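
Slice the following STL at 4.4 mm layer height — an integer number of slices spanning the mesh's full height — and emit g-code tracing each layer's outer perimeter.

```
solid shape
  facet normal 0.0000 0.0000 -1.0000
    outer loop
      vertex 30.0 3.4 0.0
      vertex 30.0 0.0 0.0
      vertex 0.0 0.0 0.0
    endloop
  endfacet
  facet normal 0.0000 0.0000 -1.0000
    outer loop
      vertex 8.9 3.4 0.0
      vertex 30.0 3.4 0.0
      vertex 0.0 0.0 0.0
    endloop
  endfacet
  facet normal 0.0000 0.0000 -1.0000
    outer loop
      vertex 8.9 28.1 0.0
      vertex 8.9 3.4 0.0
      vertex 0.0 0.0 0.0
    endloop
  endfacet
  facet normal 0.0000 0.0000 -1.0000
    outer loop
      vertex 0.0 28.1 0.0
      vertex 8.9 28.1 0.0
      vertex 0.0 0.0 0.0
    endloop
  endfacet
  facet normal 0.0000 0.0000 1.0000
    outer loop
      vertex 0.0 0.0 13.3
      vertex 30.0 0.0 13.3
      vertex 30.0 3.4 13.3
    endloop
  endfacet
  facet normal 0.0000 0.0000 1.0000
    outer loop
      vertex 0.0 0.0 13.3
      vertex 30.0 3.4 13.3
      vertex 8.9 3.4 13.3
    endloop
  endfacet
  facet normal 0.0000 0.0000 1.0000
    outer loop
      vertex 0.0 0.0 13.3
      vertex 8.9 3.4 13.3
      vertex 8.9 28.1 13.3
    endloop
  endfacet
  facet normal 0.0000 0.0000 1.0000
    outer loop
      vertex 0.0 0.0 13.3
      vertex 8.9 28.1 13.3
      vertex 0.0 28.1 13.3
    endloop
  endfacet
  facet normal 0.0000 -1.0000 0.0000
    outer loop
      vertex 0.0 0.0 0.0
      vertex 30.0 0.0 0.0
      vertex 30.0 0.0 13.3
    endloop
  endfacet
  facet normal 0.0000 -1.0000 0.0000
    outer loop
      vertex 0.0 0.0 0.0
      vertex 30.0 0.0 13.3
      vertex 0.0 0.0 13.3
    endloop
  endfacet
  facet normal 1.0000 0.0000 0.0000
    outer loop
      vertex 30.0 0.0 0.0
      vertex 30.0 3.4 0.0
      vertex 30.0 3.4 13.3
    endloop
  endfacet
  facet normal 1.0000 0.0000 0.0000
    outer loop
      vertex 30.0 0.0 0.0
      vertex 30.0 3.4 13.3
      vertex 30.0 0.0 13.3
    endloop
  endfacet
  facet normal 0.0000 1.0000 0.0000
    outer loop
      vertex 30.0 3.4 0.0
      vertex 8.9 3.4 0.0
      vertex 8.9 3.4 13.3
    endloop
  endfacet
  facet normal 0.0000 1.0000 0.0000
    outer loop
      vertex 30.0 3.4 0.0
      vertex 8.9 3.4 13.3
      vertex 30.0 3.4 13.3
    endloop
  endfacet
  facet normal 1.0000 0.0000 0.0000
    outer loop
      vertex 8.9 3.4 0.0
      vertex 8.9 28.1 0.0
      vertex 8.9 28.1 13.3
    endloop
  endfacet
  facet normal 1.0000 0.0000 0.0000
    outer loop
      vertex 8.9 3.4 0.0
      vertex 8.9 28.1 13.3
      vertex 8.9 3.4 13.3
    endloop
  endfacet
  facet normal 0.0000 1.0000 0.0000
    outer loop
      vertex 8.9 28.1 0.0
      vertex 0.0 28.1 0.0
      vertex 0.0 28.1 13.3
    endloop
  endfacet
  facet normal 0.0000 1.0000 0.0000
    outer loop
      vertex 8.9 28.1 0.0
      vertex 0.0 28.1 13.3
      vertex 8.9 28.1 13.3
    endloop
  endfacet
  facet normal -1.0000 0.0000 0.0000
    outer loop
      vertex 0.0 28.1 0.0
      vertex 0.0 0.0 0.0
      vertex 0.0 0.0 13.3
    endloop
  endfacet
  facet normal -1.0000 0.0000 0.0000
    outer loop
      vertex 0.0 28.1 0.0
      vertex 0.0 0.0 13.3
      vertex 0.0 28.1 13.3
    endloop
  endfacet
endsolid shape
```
; perimeter-only toolpath
G21 ; units = mm
G90 ; absolute positioning
G28 ; home
; layer 1
G0 Z4.4
G0 X0.0 Y0.0
G1 X30.0 Y0.0
G1 X30.0 Y3.4
G1 X8.9 Y3.4
G1 X8.9 Y28.1
G1 X0.0 Y28.1
G1 X0.0 Y0.0
; layer 2
G0 Z8.9
G0 X0.0 Y0.0
G1 X30.0 Y0.0
G1 X30.0 Y3.4
G1 X8.9 Y3.4
G1 X8.9 Y28.1
G1 X0.0 Y28.1
G1 X0.0 Y0.0
; layer 3
G0 Z13.3
G0 X0.0 Y0.0
G1 X30.0 Y0.0
G1 X30.0 Y3.4
G1 X8.9 Y3.4
G1 X8.9 Y28.1
G1 X0.0 Y28.1
G1 X0.0 Y0.0
M2 ; end

The solid is an L-shaped prism: outer 30 × 28.1 mm, arm thicknesses ≈ 3.4 mm (horizontal) and 8.9 mm (vertical), extruded 13.3 mm in z. Slicing at Δz = 4.4 mm — 3 equal slices spanning the solid's height, so layer i sits at z = i·h/3 — gives 3 non-empty perimeters. Each is a 6-segment closed polygon; G0 lifts to the layer z and rapids to the start vertex, then G1 traces the edges.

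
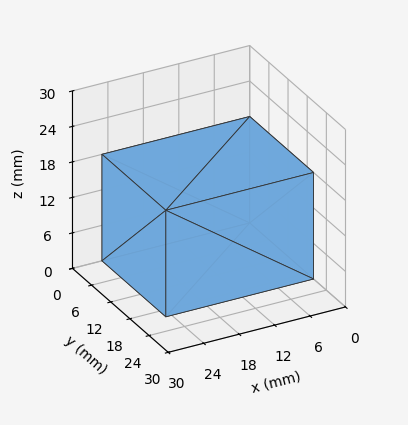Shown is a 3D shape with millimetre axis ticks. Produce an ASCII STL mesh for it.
Reading the render: the shape is a rectangular box, roughly 25 × 20 mm footprint and 18 mm tall (dimensions read to the nearest mm from the axis ticks). For the STL, each face is triangulated and given an outward normal.

solid part
  facet normal 0.0000 0.0000 -1.0000
    outer loop
      vertex 25.00 20.00 0.00
      vertex 25.00 0.00 0.00
      vertex 0.00 0.00 0.00
    endloop
  endfacet
  facet normal 0.0000 0.0000 -1.0000
    outer loop
      vertex 0.00 20.00 0.00
      vertex 25.00 20.00 0.00
      vertex 0.00 0.00 0.00
    endloop
  endfacet
  facet normal 0.0000 0.0000 1.0000
    outer loop
      vertex 0.00 0.00 18.00
      vertex 25.00 0.00 18.00
      vertex 25.00 20.00 18.00
    endloop
  endfacet
  facet normal 0.0000 0.0000 1.0000
    outer loop
      vertex 0.00 0.00 18.00
      vertex 25.00 20.00 18.00
      vertex 0.00 20.00 18.00
    endloop
  endfacet
  facet normal 0.0000 -1.0000 0.0000
    outer loop
      vertex 0.00 0.00 0.00
      vertex 25.00 0.00 0.00
      vertex 25.00 0.00 18.00
    endloop
  endfacet
  facet normal 0.0000 -1.0000 0.0000
    outer loop
      vertex 0.00 0.00 0.00
      vertex 25.00 0.00 18.00
      vertex 0.00 0.00 18.00
    endloop
  endfacet
  facet normal 0.0000 1.0000 0.0000
    outer loop
      vertex 25.00 20.00 18.00
      vertex 25.00 20.00 0.00
      vertex 0.00 20.00 0.00
    endloop
  endfacet
  facet normal 0.0000 1.0000 0.0000
    outer loop
      vertex 0.00 20.00 18.00
      vertex 25.00 20.00 18.00
      vertex 0.00 20.00 0.00
    endloop
  endfacet
  facet normal -1.0000 0.0000 0.0000
    outer loop
      vertex 0.00 20.00 18.00
      vertex 0.00 20.00 0.00
      vertex 0.00 0.00 0.00
    endloop
  endfacet
  facet normal -1.0000 0.0000 0.0000
    outer loop
      vertex 0.00 0.00 18.00
      vertex 0.00 20.00 18.00
      vertex 0.00 0.00 0.00
    endloop
  endfacet
  facet normal 1.0000 0.0000 0.0000
    outer loop
      vertex 25.00 0.00 0.00
      vertex 25.00 20.00 0.00
      vertex 25.00 20.00 18.00
    endloop
  endfacet
  facet normal 1.0000 0.0000 0.0000
    outer loop
      vertex 25.00 0.00 0.00
      vertex 25.00 20.00 18.00
      vertex 25.00 0.00 18.00
    endloop
  endfacet
endsolid part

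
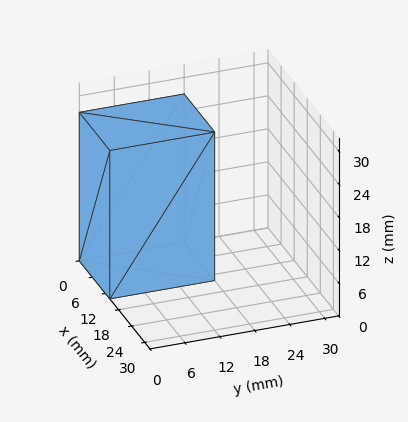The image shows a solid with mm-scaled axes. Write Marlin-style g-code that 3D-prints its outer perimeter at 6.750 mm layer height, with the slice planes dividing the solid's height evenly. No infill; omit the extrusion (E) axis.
Reading the render: the shape is a rectangular box, roughly 14 × 18 mm footprint and 27 mm tall (dimensions read to the nearest mm from the axis ticks). For the g-code, the solid's height is divided into equal slices at the stated Δz and each level perimeter traced with G1 moves after a G0 lift.

; perimeter-only toolpath
G21 ; units = mm
G90 ; absolute positioning
G28 ; home
; layer 1
G0 Z6.750
G0 X0.000 Y0.000
G1 X14.000 Y0.000
G1 X14.000 Y18.000
G1 X0.000 Y18.000
G1 X0.000 Y0.000
; layer 2
G0 Z13.500
G0 X0.000 Y0.000
G1 X14.000 Y0.000
G1 X14.000 Y18.000
G1 X0.000 Y18.000
G1 X0.000 Y0.000
; layer 3
G0 Z20.250
G0 X0.000 Y0.000
G1 X14.000 Y0.000
G1 X14.000 Y18.000
G1 X0.000 Y18.000
G1 X0.000 Y0.000
; layer 4
G0 Z27.000
G0 X0.000 Y0.000
G1 X14.000 Y0.000
G1 X14.000 Y18.000
G1 X0.000 Y18.000
G1 X0.000 Y0.000
M2 ; end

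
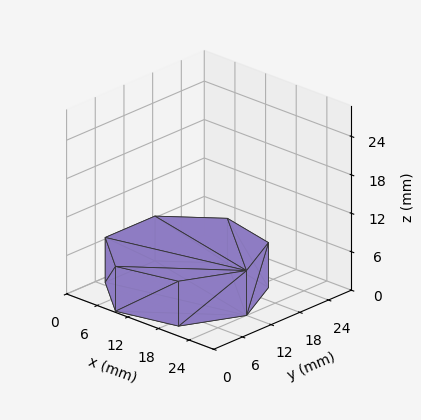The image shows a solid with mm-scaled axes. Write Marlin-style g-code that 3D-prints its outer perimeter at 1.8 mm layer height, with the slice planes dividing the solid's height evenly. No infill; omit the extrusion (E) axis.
Reading the render: the shape is a regular 7-sided prism (a cylinder approximated with 7 flat sides), circumscribed radius ≈ 12 mm, height ≈ 7 mm (dimensions read to the nearest mm from the axis ticks). For the g-code, the solid's height is divided into equal slices at the stated Δz and each level perimeter traced with G1 moves after a G0 lift.

; perimeter-only toolpath
G21 ; units = mm
G90 ; absolute positioning
G28 ; home
; layer 1
G0 Z1.8
G0 X24.0 Y12.0
G1 X19.5 Y21.4
G1 X9.3 Y23.7
G1 X1.2 Y17.2
G1 X1.2 Y6.8
G1 X9.3 Y0.3
G1 X19.5 Y2.6
G1 X24.0 Y12.0
; layer 2
G0 Z3.5
G0 X24.0 Y12.0
G1 X19.5 Y21.4
G1 X9.3 Y23.7
G1 X1.2 Y17.2
G1 X1.2 Y6.8
G1 X9.3 Y0.3
G1 X19.5 Y2.6
G1 X24.0 Y12.0
; layer 3
G0 Z5.2
G0 X24.0 Y12.0
G1 X19.5 Y21.4
G1 X9.3 Y23.7
G1 X1.2 Y17.2
G1 X1.2 Y6.8
G1 X9.3 Y0.3
G1 X19.5 Y2.6
G1 X24.0 Y12.0
; layer 4
G0 Z7.0
G0 X24.0 Y12.0
G1 X19.5 Y21.4
G1 X9.3 Y23.7
G1 X1.2 Y17.2
G1 X1.2 Y6.8
G1 X9.3 Y0.3
G1 X19.5 Y2.6
G1 X24.0 Y12.0
M2 ; end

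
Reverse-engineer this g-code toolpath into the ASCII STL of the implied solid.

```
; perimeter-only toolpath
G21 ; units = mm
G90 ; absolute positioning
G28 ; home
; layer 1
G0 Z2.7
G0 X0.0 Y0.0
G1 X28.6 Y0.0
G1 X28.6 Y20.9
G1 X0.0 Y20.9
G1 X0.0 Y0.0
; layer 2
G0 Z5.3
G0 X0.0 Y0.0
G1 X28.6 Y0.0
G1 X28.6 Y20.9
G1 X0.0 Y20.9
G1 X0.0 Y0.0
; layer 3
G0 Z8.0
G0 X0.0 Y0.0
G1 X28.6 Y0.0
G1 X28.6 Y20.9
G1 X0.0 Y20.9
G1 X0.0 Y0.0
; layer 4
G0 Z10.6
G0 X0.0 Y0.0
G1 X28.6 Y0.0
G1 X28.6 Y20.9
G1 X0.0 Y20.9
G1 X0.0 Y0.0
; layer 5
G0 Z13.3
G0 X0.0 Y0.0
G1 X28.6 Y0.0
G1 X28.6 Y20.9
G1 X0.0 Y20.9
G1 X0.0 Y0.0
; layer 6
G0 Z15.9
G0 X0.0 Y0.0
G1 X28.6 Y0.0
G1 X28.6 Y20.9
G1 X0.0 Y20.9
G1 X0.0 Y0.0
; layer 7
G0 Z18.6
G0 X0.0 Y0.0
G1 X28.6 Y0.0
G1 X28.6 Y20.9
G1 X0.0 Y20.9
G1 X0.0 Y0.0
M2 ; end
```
solid part
  facet normal 0.0000 0.0000 -1.0000
    outer loop
      vertex 28.6 20.9 0.0
      vertex 28.6 0.0 0.0
      vertex 0.0 0.0 0.0
    endloop
  endfacet
  facet normal 0.0000 0.0000 -1.0000
    outer loop
      vertex 0.0 20.9 0.0
      vertex 28.6 20.9 0.0
      vertex 0.0 0.0 0.0
    endloop
  endfacet
  facet normal 0.0000 0.0000 1.0000
    outer loop
      vertex 0.0 0.0 18.6
      vertex 28.6 0.0 18.6
      vertex 28.6 20.9 18.6
    endloop
  endfacet
  facet normal 0.0000 0.0000 1.0000
    outer loop
      vertex 0.0 0.0 18.6
      vertex 28.6 20.9 18.6
      vertex 0.0 20.9 18.6
    endloop
  endfacet
  facet normal 0.0000 -1.0000 0.0000
    outer loop
      vertex 0.0 0.0 0.0
      vertex 28.6 0.0 0.0
      vertex 28.6 0.0 18.6
    endloop
  endfacet
  facet normal 0.0000 -1.0000 0.0000
    outer loop
      vertex 0.0 0.0 0.0
      vertex 28.6 0.0 18.6
      vertex 0.0 0.0 18.6
    endloop
  endfacet
  facet normal 0.0000 1.0000 0.0000
    outer loop
      vertex 28.6 20.9 18.6
      vertex 28.6 20.9 0.0
      vertex 0.0 20.9 0.0
    endloop
  endfacet
  facet normal 0.0000 1.0000 0.0000
    outer loop
      vertex 0.0 20.9 18.6
      vertex 28.6 20.9 18.6
      vertex 0.0 20.9 0.0
    endloop
  endfacet
  facet normal -1.0000 0.0000 0.0000
    outer loop
      vertex 0.0 20.9 18.6
      vertex 0.0 20.9 0.0
      vertex 0.0 0.0 0.0
    endloop
  endfacet
  facet normal -1.0000 0.0000 0.0000
    outer loop
      vertex 0.0 0.0 18.6
      vertex 0.0 20.9 18.6
      vertex 0.0 0.0 0.0
    endloop
  endfacet
  facet normal 1.0000 0.0000 0.0000
    outer loop
      vertex 28.6 0.0 0.0
      vertex 28.6 20.9 0.0
      vertex 28.6 20.9 18.6
    endloop
  endfacet
  facet normal 1.0000 0.0000 0.0000
    outer loop
      vertex 28.6 0.0 0.0
      vertex 28.6 20.9 18.6
      vertex 28.6 0.0 18.6
    endloop
  endfacet
endsolid part

The G0 Z moves step by Δz≈2.7 mm. Every layer's G1 loop is the same polygon, so the solid is a straight extrusion of it from z=0 to z≈18.6. Closing with flat bottom and top caps and triangulating gives 12 facets — a rectangular box, roughly 28.6 × 20.9 mm footprint and 18.6 mm tall.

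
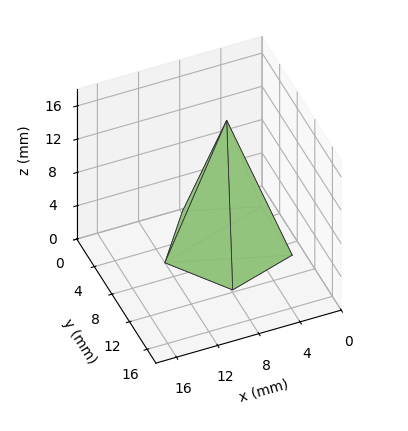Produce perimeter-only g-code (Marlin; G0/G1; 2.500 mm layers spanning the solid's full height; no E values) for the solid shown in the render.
Reading the render: the shape is a regular 5-sided pyramid, base circumscribed radius ≈ 6 mm, apex at z ≈ 15 mm (dimensions read to the nearest mm from the axis ticks). For the g-code, the solid's height is divided into equal slices at the stated Δz and each level perimeter traced with G1 moves after a G0 lift.

; perimeter-only toolpath
G21 ; units = mm
G90 ; absolute positioning
G28 ; home
; layer 1
G0 Z2.500
G0 X11.000 Y6.000
G1 X7.545 Y10.755
G1 X1.955 Y8.939
G1 X1.955 Y3.061
G1 X7.545 Y1.245
G1 X11.000 Y6.000
; layer 2
G0 Z5.000
G0 X10.000 Y6.000
G1 X7.236 Y9.804
G1 X2.764 Y8.351
G1 X2.764 Y3.649
G1 X7.236 Y2.196
G1 X10.000 Y6.000
; layer 3
G0 Z7.500
G0 X9.000 Y6.000
G1 X6.927 Y8.853
G1 X3.573 Y7.763
G1 X3.573 Y4.236
G1 X6.927 Y3.147
G1 X9.000 Y6.000
; layer 4
G0 Z10.000
G0 X8.000 Y6.000
G1 X6.618 Y7.902
G1 X4.382 Y7.176
G1 X4.382 Y4.824
G1 X6.618 Y4.098
G1 X8.000 Y6.000
; layer 5
G0 Z12.500
G0 X7.000 Y6.000
G1 X6.309 Y6.951
G1 X5.191 Y6.588
G1 X5.191 Y5.412
G1 X6.309 Y5.049
G1 X7.000 Y6.000
M2 ; end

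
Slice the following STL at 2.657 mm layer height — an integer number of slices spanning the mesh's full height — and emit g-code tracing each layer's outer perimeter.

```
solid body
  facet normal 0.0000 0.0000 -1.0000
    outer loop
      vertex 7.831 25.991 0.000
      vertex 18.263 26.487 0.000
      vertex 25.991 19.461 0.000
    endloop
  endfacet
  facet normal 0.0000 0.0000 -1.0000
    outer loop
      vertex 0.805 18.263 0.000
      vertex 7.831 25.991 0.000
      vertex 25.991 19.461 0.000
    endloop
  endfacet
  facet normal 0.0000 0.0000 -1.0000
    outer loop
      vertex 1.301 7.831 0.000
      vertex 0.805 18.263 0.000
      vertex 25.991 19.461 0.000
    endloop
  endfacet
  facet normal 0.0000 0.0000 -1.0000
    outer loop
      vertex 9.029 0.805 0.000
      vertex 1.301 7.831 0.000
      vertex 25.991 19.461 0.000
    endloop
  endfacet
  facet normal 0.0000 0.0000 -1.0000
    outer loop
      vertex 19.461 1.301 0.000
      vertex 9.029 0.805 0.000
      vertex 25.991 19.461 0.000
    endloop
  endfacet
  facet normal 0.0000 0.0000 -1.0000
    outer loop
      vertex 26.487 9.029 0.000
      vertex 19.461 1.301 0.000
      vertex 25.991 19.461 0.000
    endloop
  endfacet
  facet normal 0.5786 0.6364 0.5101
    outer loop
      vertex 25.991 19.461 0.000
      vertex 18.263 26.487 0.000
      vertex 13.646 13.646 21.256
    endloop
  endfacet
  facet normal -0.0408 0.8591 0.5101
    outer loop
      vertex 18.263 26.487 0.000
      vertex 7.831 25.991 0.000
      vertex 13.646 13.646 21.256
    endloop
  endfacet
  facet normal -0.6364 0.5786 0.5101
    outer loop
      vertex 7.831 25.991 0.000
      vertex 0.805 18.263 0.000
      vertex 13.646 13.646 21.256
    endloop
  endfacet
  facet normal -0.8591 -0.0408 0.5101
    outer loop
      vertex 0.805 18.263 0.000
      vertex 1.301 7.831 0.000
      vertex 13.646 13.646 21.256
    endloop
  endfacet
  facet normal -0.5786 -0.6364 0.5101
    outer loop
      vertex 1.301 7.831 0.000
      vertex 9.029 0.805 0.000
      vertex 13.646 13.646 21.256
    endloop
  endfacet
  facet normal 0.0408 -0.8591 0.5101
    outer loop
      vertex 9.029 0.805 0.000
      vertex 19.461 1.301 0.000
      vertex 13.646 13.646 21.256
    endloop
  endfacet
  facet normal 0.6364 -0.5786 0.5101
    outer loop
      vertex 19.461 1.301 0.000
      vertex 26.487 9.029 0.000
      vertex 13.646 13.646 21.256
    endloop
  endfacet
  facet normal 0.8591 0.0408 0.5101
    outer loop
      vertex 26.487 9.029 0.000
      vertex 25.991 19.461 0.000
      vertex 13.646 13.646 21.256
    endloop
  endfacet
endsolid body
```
; perimeter-only toolpath
G21 ; units = mm
G90 ; absolute positioning
G28 ; home
; layer 1
G0 Z2.657
G0 X24.448 Y18.734
G1 X17.686 Y24.882
G1 X8.558 Y24.448
G1 X2.410 Y17.686
G1 X2.844 Y8.558
G1 X9.606 Y2.410
G1 X18.734 Y2.844
G1 X24.882 Y9.606
G1 X24.448 Y18.734
; layer 2
G0 Z5.314
G0 X22.905 Y18.007
G1 X17.109 Y23.277
G1 X9.285 Y22.905
G1 X4.015 Y17.109
G1 X4.387 Y9.285
G1 X10.183 Y4.015
G1 X18.007 Y4.387
G1 X23.277 Y10.183
G1 X22.905 Y18.007
; layer 3
G0 Z7.971
G0 X21.362 Y17.280
G1 X16.532 Y21.672
G1 X10.012 Y21.362
G1 X5.620 Y16.532
G1 X5.930 Y10.012
G1 X10.760 Y5.620
G1 X17.280 Y5.930
G1 X21.672 Y10.760
G1 X21.362 Y17.280
; layer 4
G0 Z10.628
G0 X19.819 Y16.553
G1 X15.955 Y20.066
G1 X10.739 Y19.819
G1 X7.226 Y15.955
G1 X7.474 Y10.739
G1 X11.338 Y7.226
G1 X16.553 Y7.474
G1 X20.066 Y11.338
G1 X19.819 Y16.553
; layer 5
G0 Z13.285
G0 X18.275 Y15.827
G1 X15.377 Y18.461
G1 X11.465 Y18.275
G1 X8.831 Y15.377
G1 X9.017 Y11.465
G1 X11.915 Y8.831
G1 X15.827 Y9.017
G1 X18.461 Y11.915
G1 X18.275 Y15.827
; layer 6
G0 Z15.942
G0 X16.732 Y15.100
G1 X14.800 Y16.856
G1 X12.192 Y16.732
G1 X10.436 Y14.800
G1 X10.560 Y12.192
G1 X12.492 Y10.436
G1 X15.100 Y10.560
G1 X16.856 Y12.492
G1 X16.732 Y15.100
; layer 7
G0 Z18.599
G0 X15.189 Y14.373
G1 X14.223 Y15.251
G1 X12.919 Y15.189
G1 X12.041 Y14.223
G1 X12.103 Y12.919
G1 X13.069 Y12.041
G1 X14.373 Y12.103
G1 X15.251 Y13.069
G1 X15.189 Y14.373
M2 ; end

The solid is a regular 8-sided pyramid, base circumscribed radius ≈ 13.6 mm, apex at z ≈ 21.3 mm. Slicing at Δz = 2.657 mm — 8 equal slices spanning the solid's height, so layer i sits at z = i·h/8 — gives 7 non-empty perimeters. Each is a 8-segment closed polygon; G0 lifts to the layer z and rapids to the start vertex, then G1 traces the edges. The cross-section shrinks linearly with z (the slice at the apex is degenerate and omitted).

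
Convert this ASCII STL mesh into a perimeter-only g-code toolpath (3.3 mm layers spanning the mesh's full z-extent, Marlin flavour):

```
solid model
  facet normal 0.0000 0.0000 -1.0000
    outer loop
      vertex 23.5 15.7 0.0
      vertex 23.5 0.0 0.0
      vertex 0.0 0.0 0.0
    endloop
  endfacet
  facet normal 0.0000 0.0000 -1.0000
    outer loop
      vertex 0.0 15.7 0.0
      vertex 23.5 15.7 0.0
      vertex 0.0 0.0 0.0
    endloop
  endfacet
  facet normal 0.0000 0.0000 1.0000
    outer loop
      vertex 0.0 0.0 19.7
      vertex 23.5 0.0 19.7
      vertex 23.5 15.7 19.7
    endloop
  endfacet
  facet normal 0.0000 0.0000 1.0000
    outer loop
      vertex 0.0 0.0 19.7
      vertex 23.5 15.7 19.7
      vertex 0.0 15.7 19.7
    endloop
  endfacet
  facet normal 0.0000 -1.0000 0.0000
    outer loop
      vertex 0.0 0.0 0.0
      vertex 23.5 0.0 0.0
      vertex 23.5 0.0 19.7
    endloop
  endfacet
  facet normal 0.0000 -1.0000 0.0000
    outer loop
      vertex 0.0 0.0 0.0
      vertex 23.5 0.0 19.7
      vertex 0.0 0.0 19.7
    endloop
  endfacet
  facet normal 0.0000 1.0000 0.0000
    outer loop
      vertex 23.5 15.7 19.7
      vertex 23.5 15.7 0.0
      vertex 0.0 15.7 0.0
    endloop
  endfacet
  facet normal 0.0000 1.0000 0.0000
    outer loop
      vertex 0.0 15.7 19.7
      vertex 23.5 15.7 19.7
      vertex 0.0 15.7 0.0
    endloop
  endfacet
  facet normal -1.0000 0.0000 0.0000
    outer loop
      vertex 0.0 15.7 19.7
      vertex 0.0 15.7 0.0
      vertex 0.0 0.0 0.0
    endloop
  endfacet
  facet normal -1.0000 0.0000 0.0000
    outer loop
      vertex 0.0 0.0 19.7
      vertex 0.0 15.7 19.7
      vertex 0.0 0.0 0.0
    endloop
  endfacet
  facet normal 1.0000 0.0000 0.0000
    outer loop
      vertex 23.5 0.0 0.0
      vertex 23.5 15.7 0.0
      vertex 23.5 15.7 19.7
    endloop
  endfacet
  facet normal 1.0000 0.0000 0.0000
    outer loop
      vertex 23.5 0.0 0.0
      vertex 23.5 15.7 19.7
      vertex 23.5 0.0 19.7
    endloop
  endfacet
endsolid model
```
; perimeter-only toolpath
G21 ; units = mm
G90 ; absolute positioning
G28 ; home
; layer 1
G0 Z3.3
G0 X0.0 Y0.0
G1 X23.5 Y0.0
G1 X23.5 Y15.7
G1 X0.0 Y15.7
G1 X0.0 Y0.0
; layer 2
G0 Z6.6
G0 X0.0 Y0.0
G1 X23.5 Y0.0
G1 X23.5 Y15.7
G1 X0.0 Y15.7
G1 X0.0 Y0.0
; layer 3
G0 Z9.8
G0 X0.0 Y0.0
G1 X23.5 Y0.0
G1 X23.5 Y15.7
G1 X0.0 Y15.7
G1 X0.0 Y0.0
; layer 4
G0 Z13.1
G0 X0.0 Y0.0
G1 X23.5 Y0.0
G1 X23.5 Y15.7
G1 X0.0 Y15.7
G1 X0.0 Y0.0
; layer 5
G0 Z16.4
G0 X0.0 Y0.0
G1 X23.5 Y0.0
G1 X23.5 Y15.7
G1 X0.0 Y15.7
G1 X0.0 Y0.0
; layer 6
G0 Z19.7
G0 X0.0 Y0.0
G1 X23.5 Y0.0
G1 X23.5 Y15.7
G1 X0.0 Y15.7
G1 X0.0 Y0.0
M2 ; end

The solid is a rectangular box, roughly 23.5 × 15.7 mm footprint and 19.7 mm tall. Slicing at Δz = 3.3 mm — 6 equal slices spanning the solid's height, so layer i sits at z = i·h/6 — gives 6 non-empty perimeters. Each is a 4-segment closed polygon; G0 lifts to the layer z and rapids to the start vertex, then G1 traces the edges.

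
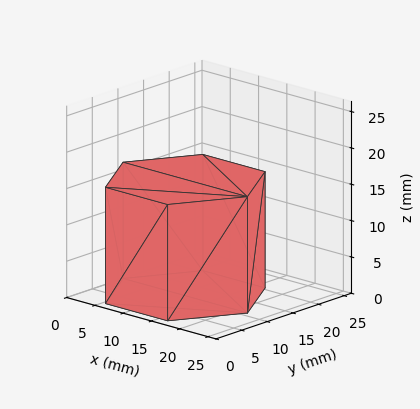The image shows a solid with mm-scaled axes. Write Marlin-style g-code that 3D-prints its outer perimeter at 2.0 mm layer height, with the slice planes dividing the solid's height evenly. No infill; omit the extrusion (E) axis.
Reading the render: the shape is a regular 6-sided prism (a cylinder approximated with 6 flat sides), circumscribed radius ≈ 11 mm, height ≈ 16 mm (dimensions read to the nearest mm from the axis ticks). For the g-code, the solid's height is divided into equal slices at the stated Δz and each level perimeter traced with G1 moves after a G0 lift.

; perimeter-only toolpath
G21 ; units = mm
G90 ; absolute positioning
G28 ; home
; layer 1
G0 Z2.0
G0 X22.0 Y11.0
G1 X16.5 Y20.5
G1 X5.5 Y20.5
G1 X0.0 Y11.0
G1 X5.5 Y1.5
G1 X16.5 Y1.5
G1 X22.0 Y11.0
; layer 2
G0 Z4.0
G0 X22.0 Y11.0
G1 X16.5 Y20.5
G1 X5.5 Y20.5
G1 X0.0 Y11.0
G1 X5.5 Y1.5
G1 X16.5 Y1.5
G1 X22.0 Y11.0
; layer 3
G0 Z6.0
G0 X22.0 Y11.0
G1 X16.5 Y20.5
G1 X5.5 Y20.5
G1 X0.0 Y11.0
G1 X5.5 Y1.5
G1 X16.5 Y1.5
G1 X22.0 Y11.0
; layer 4
G0 Z8.0
G0 X22.0 Y11.0
G1 X16.5 Y20.5
G1 X5.5 Y20.5
G1 X0.0 Y11.0
G1 X5.5 Y1.5
G1 X16.5 Y1.5
G1 X22.0 Y11.0
; layer 5
G0 Z10.0
G0 X22.0 Y11.0
G1 X16.5 Y20.5
G1 X5.5 Y20.5
G1 X0.0 Y11.0
G1 X5.5 Y1.5
G1 X16.5 Y1.5
G1 X22.0 Y11.0
; layer 6
G0 Z12.0
G0 X22.0 Y11.0
G1 X16.5 Y20.5
G1 X5.5 Y20.5
G1 X0.0 Y11.0
G1 X5.5 Y1.5
G1 X16.5 Y1.5
G1 X22.0 Y11.0
; layer 7
G0 Z14.0
G0 X22.0 Y11.0
G1 X16.5 Y20.5
G1 X5.5 Y20.5
G1 X0.0 Y11.0
G1 X5.5 Y1.5
G1 X16.5 Y1.5
G1 X22.0 Y11.0
; layer 8
G0 Z16.0
G0 X22.0 Y11.0
G1 X16.5 Y20.5
G1 X5.5 Y20.5
G1 X0.0 Y11.0
G1 X5.5 Y1.5
G1 X16.5 Y1.5
G1 X22.0 Y11.0
M2 ; end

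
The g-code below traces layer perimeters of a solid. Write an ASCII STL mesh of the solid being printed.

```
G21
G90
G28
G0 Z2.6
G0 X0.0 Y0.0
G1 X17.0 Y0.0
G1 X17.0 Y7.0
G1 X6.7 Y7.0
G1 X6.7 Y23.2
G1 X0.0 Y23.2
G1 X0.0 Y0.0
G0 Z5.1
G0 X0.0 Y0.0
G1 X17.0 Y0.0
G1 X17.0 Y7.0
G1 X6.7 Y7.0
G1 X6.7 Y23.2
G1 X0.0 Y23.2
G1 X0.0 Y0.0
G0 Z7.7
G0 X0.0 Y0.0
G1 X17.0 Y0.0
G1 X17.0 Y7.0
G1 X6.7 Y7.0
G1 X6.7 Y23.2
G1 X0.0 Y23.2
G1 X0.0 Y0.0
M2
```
solid part
  facet normal 0.0000 0.0000 -1.0000
    outer loop
      vertex 17.0 7.0 0.0
      vertex 17.0 0.0 0.0
      vertex 0.0 0.0 0.0
    endloop
  endfacet
  facet normal 0.0000 0.0000 -1.0000
    outer loop
      vertex 6.7 7.0 0.0
      vertex 17.0 7.0 0.0
      vertex 0.0 0.0 0.0
    endloop
  endfacet
  facet normal 0.0000 0.0000 -1.0000
    outer loop
      vertex 6.7 23.2 0.0
      vertex 6.7 7.0 0.0
      vertex 0.0 0.0 0.0
    endloop
  endfacet
  facet normal 0.0000 0.0000 -1.0000
    outer loop
      vertex 0.0 23.2 0.0
      vertex 6.7 23.2 0.0
      vertex 0.0 0.0 0.0
    endloop
  endfacet
  facet normal 0.0000 0.0000 1.0000
    outer loop
      vertex 0.0 0.0 7.7
      vertex 17.0 0.0 7.7
      vertex 17.0 7.0 7.7
    endloop
  endfacet
  facet normal 0.0000 0.0000 1.0000
    outer loop
      vertex 0.0 0.0 7.7
      vertex 17.0 7.0 7.7
      vertex 6.7 7.0 7.7
    endloop
  endfacet
  facet normal 0.0000 0.0000 1.0000
    outer loop
      vertex 0.0 0.0 7.7
      vertex 6.7 7.0 7.7
      vertex 6.7 23.2 7.7
    endloop
  endfacet
  facet normal 0.0000 0.0000 1.0000
    outer loop
      vertex 0.0 0.0 7.7
      vertex 6.7 23.2 7.7
      vertex 0.0 23.2 7.7
    endloop
  endfacet
  facet normal 0.0000 -1.0000 0.0000
    outer loop
      vertex 0.0 0.0 0.0
      vertex 17.0 0.0 0.0
      vertex 17.0 0.0 7.7
    endloop
  endfacet
  facet normal 0.0000 -1.0000 0.0000
    outer loop
      vertex 0.0 0.0 0.0
      vertex 17.0 0.0 7.7
      vertex 0.0 0.0 7.7
    endloop
  endfacet
  facet normal 1.0000 0.0000 0.0000
    outer loop
      vertex 17.0 0.0 0.0
      vertex 17.0 7.0 0.0
      vertex 17.0 7.0 7.7
    endloop
  endfacet
  facet normal 1.0000 0.0000 0.0000
    outer loop
      vertex 17.0 0.0 0.0
      vertex 17.0 7.0 7.7
      vertex 17.0 0.0 7.7
    endloop
  endfacet
  facet normal 0.0000 1.0000 0.0000
    outer loop
      vertex 17.0 7.0 0.0
      vertex 6.7 7.0 0.0
      vertex 6.7 7.0 7.7
    endloop
  endfacet
  facet normal 0.0000 1.0000 0.0000
    outer loop
      vertex 17.0 7.0 0.0
      vertex 6.7 7.0 7.7
      vertex 17.0 7.0 7.7
    endloop
  endfacet
  facet normal 1.0000 0.0000 0.0000
    outer loop
      vertex 6.7 7.0 0.0
      vertex 6.7 23.2 0.0
      vertex 6.7 23.2 7.7
    endloop
  endfacet
  facet normal 1.0000 0.0000 0.0000
    outer loop
      vertex 6.7 7.0 0.0
      vertex 6.7 23.2 7.7
      vertex 6.7 7.0 7.7
    endloop
  endfacet
  facet normal 0.0000 1.0000 0.0000
    outer loop
      vertex 6.7 23.2 0.0
      vertex 0.0 23.2 0.0
      vertex 0.0 23.2 7.7
    endloop
  endfacet
  facet normal 0.0000 1.0000 0.0000
    outer loop
      vertex 6.7 23.2 0.0
      vertex 0.0 23.2 7.7
      vertex 6.7 23.2 7.7
    endloop
  endfacet
  facet normal -1.0000 0.0000 0.0000
    outer loop
      vertex 0.0 23.2 0.0
      vertex 0.0 0.0 0.0
      vertex 0.0 0.0 7.7
    endloop
  endfacet
  facet normal -1.0000 0.0000 0.0000
    outer loop
      vertex 0.0 23.2 0.0
      vertex 0.0 0.0 7.7
      vertex 0.0 23.2 7.7
    endloop
  endfacet
endsolid part

The G0 Z moves step by Δz≈2.6 mm. Every layer's G1 loop is the same polygon, so the solid is a straight extrusion of it from z=0 to z≈7.7. Closing with flat bottom and top caps and triangulating gives 20 facets — an L-shaped prism: outer 17 × 23.2 mm, arm thicknesses ≈ 7 mm (horizontal) and 6.7 mm (vertical), extruded 7.7 mm in z.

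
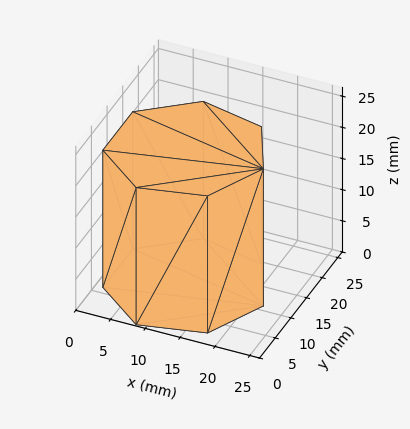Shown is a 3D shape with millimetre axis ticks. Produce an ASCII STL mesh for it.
Reading the render: the shape is a regular 7-sided prism (a cylinder approximated with 7 flat sides), circumscribed radius ≈ 11 mm, height ≈ 22 mm (dimensions read to the nearest mm from the axis ticks). For the STL, each face is triangulated and given an outward normal.

solid part
  facet normal 0.0000 0.0000 -1.0000
    outer loop
      vertex 8.552 21.724 0.000
      vertex 17.858 19.600 0.000
      vertex 22.000 11.000 0.000
    endloop
  endfacet
  facet normal 0.0000 0.0000 -1.0000
    outer loop
      vertex 1.089 15.773 0.000
      vertex 8.552 21.724 0.000
      vertex 22.000 11.000 0.000
    endloop
  endfacet
  facet normal 0.0000 0.0000 -1.0000
    outer loop
      vertex 1.089 6.227 0.000
      vertex 1.089 15.773 0.000
      vertex 22.000 11.000 0.000
    endloop
  endfacet
  facet normal 0.0000 0.0000 -1.0000
    outer loop
      vertex 8.552 0.276 0.000
      vertex 1.089 6.227 0.000
      vertex 22.000 11.000 0.000
    endloop
  endfacet
  facet normal 0.0000 0.0000 -1.0000
    outer loop
      vertex 17.858 2.400 0.000
      vertex 8.552 0.276 0.000
      vertex 22.000 11.000 0.000
    endloop
  endfacet
  facet normal 0.0000 0.0000 1.0000
    outer loop
      vertex 22.000 11.000 22.000
      vertex 17.858 19.600 22.000
      vertex 8.552 21.724 22.000
    endloop
  endfacet
  facet normal 0.0000 0.0000 1.0000
    outer loop
      vertex 22.000 11.000 22.000
      vertex 8.552 21.724 22.000
      vertex 1.089 15.773 22.000
    endloop
  endfacet
  facet normal 0.0000 0.0000 1.0000
    outer loop
      vertex 22.000 11.000 22.000
      vertex 1.089 15.773 22.000
      vertex 1.089 6.227 22.000
    endloop
  endfacet
  facet normal 0.0000 0.0000 1.0000
    outer loop
      vertex 22.000 11.000 22.000
      vertex 1.089 6.227 22.000
      vertex 8.552 0.276 22.000
    endloop
  endfacet
  facet normal 0.0000 0.0000 1.0000
    outer loop
      vertex 22.000 11.000 22.000
      vertex 8.552 0.276 22.000
      vertex 17.858 2.400 22.000
    endloop
  endfacet
  facet normal 0.9010 0.4339 0.0000
    outer loop
      vertex 22.000 11.000 0.000
      vertex 17.858 19.600 0.000
      vertex 17.858 19.600 22.000
    endloop
  endfacet
  facet normal 0.9010 0.4339 0.0000
    outer loop
      vertex 22.000 11.000 0.000
      vertex 17.858 19.600 22.000
      vertex 22.000 11.000 22.000
    endloop
  endfacet
  facet normal 0.2225 0.9749 0.0000
    outer loop
      vertex 17.858 19.600 0.000
      vertex 8.552 21.724 0.000
      vertex 8.552 21.724 22.000
    endloop
  endfacet
  facet normal 0.2225 0.9749 0.0000
    outer loop
      vertex 17.858 19.600 0.000
      vertex 8.552 21.724 22.000
      vertex 17.858 19.600 22.000
    endloop
  endfacet
  facet normal -0.6235 0.7819 0.0000
    outer loop
      vertex 8.552 21.724 0.000
      vertex 1.089 15.773 0.000
      vertex 1.089 15.773 22.000
    endloop
  endfacet
  facet normal -0.6235 0.7819 0.0000
    outer loop
      vertex 8.552 21.724 0.000
      vertex 1.089 15.773 22.000
      vertex 8.552 21.724 22.000
    endloop
  endfacet
  facet normal -1.0000 0.0000 0.0000
    outer loop
      vertex 1.089 15.773 0.000
      vertex 1.089 6.227 0.000
      vertex 1.089 6.227 22.000
    endloop
  endfacet
  facet normal -1.0000 0.0000 0.0000
    outer loop
      vertex 1.089 15.773 0.000
      vertex 1.089 6.227 22.000
      vertex 1.089 15.773 22.000
    endloop
  endfacet
  facet normal -0.6235 -0.7819 0.0000
    outer loop
      vertex 1.089 6.227 0.000
      vertex 8.552 0.276 0.000
      vertex 8.552 0.276 22.000
    endloop
  endfacet
  facet normal -0.6235 -0.7819 0.0000
    outer loop
      vertex 1.089 6.227 0.000
      vertex 8.552 0.276 22.000
      vertex 1.089 6.227 22.000
    endloop
  endfacet
  facet normal 0.2225 -0.9749 0.0000
    outer loop
      vertex 8.552 0.276 0.000
      vertex 17.858 2.400 0.000
      vertex 17.858 2.400 22.000
    endloop
  endfacet
  facet normal 0.2225 -0.9749 0.0000
    outer loop
      vertex 8.552 0.276 0.000
      vertex 17.858 2.400 22.000
      vertex 8.552 0.276 22.000
    endloop
  endfacet
  facet normal 0.9010 -0.4339 0.0000
    outer loop
      vertex 17.858 2.400 0.000
      vertex 22.000 11.000 0.000
      vertex 22.000 11.000 22.000
    endloop
  endfacet
  facet normal 0.9010 -0.4339 0.0000
    outer loop
      vertex 17.858 2.400 0.000
      vertex 22.000 11.000 22.000
      vertex 17.858 2.400 22.000
    endloop
  endfacet
endsolid part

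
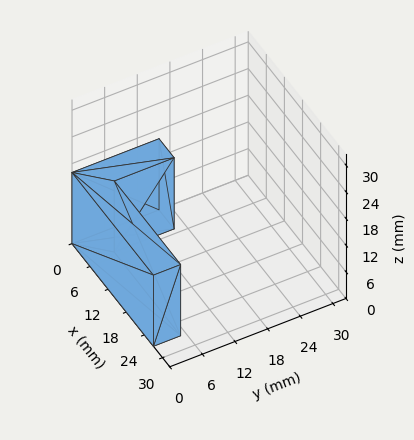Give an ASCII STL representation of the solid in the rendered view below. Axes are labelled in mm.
Reading the render: the shape is an L-shaped prism: outer 27 × 16 mm, arm thicknesses ≈ 5 mm (horizontal) and 5 mm (vertical), extruded 16 mm in z (dimensions read to the nearest mm from the axis ticks). For the STL, each face is triangulated and given an outward normal.

solid part
  facet normal 0.0000 0.0000 -1.0000
    outer loop
      vertex 27.000 5.000 0.000
      vertex 27.000 0.000 0.000
      vertex 0.000 0.000 0.000
    endloop
  endfacet
  facet normal 0.0000 0.0000 -1.0000
    outer loop
      vertex 5.000 5.000 0.000
      vertex 27.000 5.000 0.000
      vertex 0.000 0.000 0.000
    endloop
  endfacet
  facet normal 0.0000 0.0000 -1.0000
    outer loop
      vertex 5.000 16.000 0.000
      vertex 5.000 5.000 0.000
      vertex 0.000 0.000 0.000
    endloop
  endfacet
  facet normal 0.0000 0.0000 -1.0000
    outer loop
      vertex 0.000 16.000 0.000
      vertex 5.000 16.000 0.000
      vertex 0.000 0.000 0.000
    endloop
  endfacet
  facet normal 0.0000 0.0000 1.0000
    outer loop
      vertex 0.000 0.000 16.000
      vertex 27.000 0.000 16.000
      vertex 27.000 5.000 16.000
    endloop
  endfacet
  facet normal 0.0000 0.0000 1.0000
    outer loop
      vertex 0.000 0.000 16.000
      vertex 27.000 5.000 16.000
      vertex 5.000 5.000 16.000
    endloop
  endfacet
  facet normal 0.0000 0.0000 1.0000
    outer loop
      vertex 0.000 0.000 16.000
      vertex 5.000 5.000 16.000
      vertex 5.000 16.000 16.000
    endloop
  endfacet
  facet normal 0.0000 0.0000 1.0000
    outer loop
      vertex 0.000 0.000 16.000
      vertex 5.000 16.000 16.000
      vertex 0.000 16.000 16.000
    endloop
  endfacet
  facet normal 0.0000 -1.0000 0.0000
    outer loop
      vertex 0.000 0.000 0.000
      vertex 27.000 0.000 0.000
      vertex 27.000 0.000 16.000
    endloop
  endfacet
  facet normal 0.0000 -1.0000 0.0000
    outer loop
      vertex 0.000 0.000 0.000
      vertex 27.000 0.000 16.000
      vertex 0.000 0.000 16.000
    endloop
  endfacet
  facet normal 1.0000 0.0000 0.0000
    outer loop
      vertex 27.000 0.000 0.000
      vertex 27.000 5.000 0.000
      vertex 27.000 5.000 16.000
    endloop
  endfacet
  facet normal 1.0000 0.0000 0.0000
    outer loop
      vertex 27.000 0.000 0.000
      vertex 27.000 5.000 16.000
      vertex 27.000 0.000 16.000
    endloop
  endfacet
  facet normal 0.0000 1.0000 0.0000
    outer loop
      vertex 27.000 5.000 0.000
      vertex 5.000 5.000 0.000
      vertex 5.000 5.000 16.000
    endloop
  endfacet
  facet normal 0.0000 1.0000 0.0000
    outer loop
      vertex 27.000 5.000 0.000
      vertex 5.000 5.000 16.000
      vertex 27.000 5.000 16.000
    endloop
  endfacet
  facet normal 1.0000 0.0000 0.0000
    outer loop
      vertex 5.000 5.000 0.000
      vertex 5.000 16.000 0.000
      vertex 5.000 16.000 16.000
    endloop
  endfacet
  facet normal 1.0000 0.0000 0.0000
    outer loop
      vertex 5.000 5.000 0.000
      vertex 5.000 16.000 16.000
      vertex 5.000 5.000 16.000
    endloop
  endfacet
  facet normal 0.0000 1.0000 0.0000
    outer loop
      vertex 5.000 16.000 0.000
      vertex 0.000 16.000 0.000
      vertex 0.000 16.000 16.000
    endloop
  endfacet
  facet normal 0.0000 1.0000 0.0000
    outer loop
      vertex 5.000 16.000 0.000
      vertex 0.000 16.000 16.000
      vertex 5.000 16.000 16.000
    endloop
  endfacet
  facet normal -1.0000 0.0000 0.0000
    outer loop
      vertex 0.000 16.000 0.000
      vertex 0.000 0.000 0.000
      vertex 0.000 0.000 16.000
    endloop
  endfacet
  facet normal -1.0000 0.0000 0.0000
    outer loop
      vertex 0.000 16.000 0.000
      vertex 0.000 0.000 16.000
      vertex 0.000 16.000 16.000
    endloop
  endfacet
endsolid part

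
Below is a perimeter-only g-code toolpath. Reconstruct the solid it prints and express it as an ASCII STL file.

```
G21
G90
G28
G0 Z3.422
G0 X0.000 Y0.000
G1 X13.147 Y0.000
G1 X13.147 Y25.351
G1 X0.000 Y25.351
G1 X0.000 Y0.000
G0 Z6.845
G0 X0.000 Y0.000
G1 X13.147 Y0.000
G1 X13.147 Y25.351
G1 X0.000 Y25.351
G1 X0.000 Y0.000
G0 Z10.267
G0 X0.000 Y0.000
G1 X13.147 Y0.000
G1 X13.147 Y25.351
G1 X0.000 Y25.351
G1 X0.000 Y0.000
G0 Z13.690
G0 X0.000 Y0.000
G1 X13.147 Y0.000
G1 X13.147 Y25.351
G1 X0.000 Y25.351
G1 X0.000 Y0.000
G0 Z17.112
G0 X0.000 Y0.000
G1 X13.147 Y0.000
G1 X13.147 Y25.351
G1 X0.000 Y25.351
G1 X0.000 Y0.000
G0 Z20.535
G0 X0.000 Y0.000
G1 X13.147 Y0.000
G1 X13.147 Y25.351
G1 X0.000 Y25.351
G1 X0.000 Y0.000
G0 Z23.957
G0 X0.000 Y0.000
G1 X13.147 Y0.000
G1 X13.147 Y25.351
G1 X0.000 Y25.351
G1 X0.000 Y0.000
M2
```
solid part
  facet normal 0.0000 0.0000 -1.0000
    outer loop
      vertex 13.147 25.351 0.000
      vertex 13.147 0.000 0.000
      vertex 0.000 0.000 0.000
    endloop
  endfacet
  facet normal 0.0000 0.0000 -1.0000
    outer loop
      vertex 0.000 25.351 0.000
      vertex 13.147 25.351 0.000
      vertex 0.000 0.000 0.000
    endloop
  endfacet
  facet normal 0.0000 0.0000 1.0000
    outer loop
      vertex 0.000 0.000 23.957
      vertex 13.147 0.000 23.957
      vertex 13.147 25.351 23.957
    endloop
  endfacet
  facet normal 0.0000 0.0000 1.0000
    outer loop
      vertex 0.000 0.000 23.957
      vertex 13.147 25.351 23.957
      vertex 0.000 25.351 23.957
    endloop
  endfacet
  facet normal 0.0000 -1.0000 0.0000
    outer loop
      vertex 0.000 0.000 0.000
      vertex 13.147 0.000 0.000
      vertex 13.147 0.000 23.957
    endloop
  endfacet
  facet normal 0.0000 -1.0000 0.0000
    outer loop
      vertex 0.000 0.000 0.000
      vertex 13.147 0.000 23.957
      vertex 0.000 0.000 23.957
    endloop
  endfacet
  facet normal 0.0000 1.0000 0.0000
    outer loop
      vertex 13.147 25.351 23.957
      vertex 13.147 25.351 0.000
      vertex 0.000 25.351 0.000
    endloop
  endfacet
  facet normal 0.0000 1.0000 0.0000
    outer loop
      vertex 0.000 25.351 23.957
      vertex 13.147 25.351 23.957
      vertex 0.000 25.351 0.000
    endloop
  endfacet
  facet normal -1.0000 0.0000 0.0000
    outer loop
      vertex 0.000 25.351 23.957
      vertex 0.000 25.351 0.000
      vertex 0.000 0.000 0.000
    endloop
  endfacet
  facet normal -1.0000 0.0000 0.0000
    outer loop
      vertex 0.000 0.000 23.957
      vertex 0.000 25.351 23.957
      vertex 0.000 0.000 0.000
    endloop
  endfacet
  facet normal 1.0000 0.0000 0.0000
    outer loop
      vertex 13.147 0.000 0.000
      vertex 13.147 25.351 0.000
      vertex 13.147 25.351 23.957
    endloop
  endfacet
  facet normal 1.0000 0.0000 0.0000
    outer loop
      vertex 13.147 0.000 0.000
      vertex 13.147 25.351 23.957
      vertex 13.147 0.000 23.957
    endloop
  endfacet
endsolid part

The G0 Z moves step by Δz≈3.422 mm. Every layer's G1 loop is the same polygon, so the solid is a straight extrusion of it from z=0 to z≈24. Closing with flat bottom and top caps and triangulating gives 12 facets — a rectangular box, roughly 13.1 × 25.4 mm footprint and 24 mm tall.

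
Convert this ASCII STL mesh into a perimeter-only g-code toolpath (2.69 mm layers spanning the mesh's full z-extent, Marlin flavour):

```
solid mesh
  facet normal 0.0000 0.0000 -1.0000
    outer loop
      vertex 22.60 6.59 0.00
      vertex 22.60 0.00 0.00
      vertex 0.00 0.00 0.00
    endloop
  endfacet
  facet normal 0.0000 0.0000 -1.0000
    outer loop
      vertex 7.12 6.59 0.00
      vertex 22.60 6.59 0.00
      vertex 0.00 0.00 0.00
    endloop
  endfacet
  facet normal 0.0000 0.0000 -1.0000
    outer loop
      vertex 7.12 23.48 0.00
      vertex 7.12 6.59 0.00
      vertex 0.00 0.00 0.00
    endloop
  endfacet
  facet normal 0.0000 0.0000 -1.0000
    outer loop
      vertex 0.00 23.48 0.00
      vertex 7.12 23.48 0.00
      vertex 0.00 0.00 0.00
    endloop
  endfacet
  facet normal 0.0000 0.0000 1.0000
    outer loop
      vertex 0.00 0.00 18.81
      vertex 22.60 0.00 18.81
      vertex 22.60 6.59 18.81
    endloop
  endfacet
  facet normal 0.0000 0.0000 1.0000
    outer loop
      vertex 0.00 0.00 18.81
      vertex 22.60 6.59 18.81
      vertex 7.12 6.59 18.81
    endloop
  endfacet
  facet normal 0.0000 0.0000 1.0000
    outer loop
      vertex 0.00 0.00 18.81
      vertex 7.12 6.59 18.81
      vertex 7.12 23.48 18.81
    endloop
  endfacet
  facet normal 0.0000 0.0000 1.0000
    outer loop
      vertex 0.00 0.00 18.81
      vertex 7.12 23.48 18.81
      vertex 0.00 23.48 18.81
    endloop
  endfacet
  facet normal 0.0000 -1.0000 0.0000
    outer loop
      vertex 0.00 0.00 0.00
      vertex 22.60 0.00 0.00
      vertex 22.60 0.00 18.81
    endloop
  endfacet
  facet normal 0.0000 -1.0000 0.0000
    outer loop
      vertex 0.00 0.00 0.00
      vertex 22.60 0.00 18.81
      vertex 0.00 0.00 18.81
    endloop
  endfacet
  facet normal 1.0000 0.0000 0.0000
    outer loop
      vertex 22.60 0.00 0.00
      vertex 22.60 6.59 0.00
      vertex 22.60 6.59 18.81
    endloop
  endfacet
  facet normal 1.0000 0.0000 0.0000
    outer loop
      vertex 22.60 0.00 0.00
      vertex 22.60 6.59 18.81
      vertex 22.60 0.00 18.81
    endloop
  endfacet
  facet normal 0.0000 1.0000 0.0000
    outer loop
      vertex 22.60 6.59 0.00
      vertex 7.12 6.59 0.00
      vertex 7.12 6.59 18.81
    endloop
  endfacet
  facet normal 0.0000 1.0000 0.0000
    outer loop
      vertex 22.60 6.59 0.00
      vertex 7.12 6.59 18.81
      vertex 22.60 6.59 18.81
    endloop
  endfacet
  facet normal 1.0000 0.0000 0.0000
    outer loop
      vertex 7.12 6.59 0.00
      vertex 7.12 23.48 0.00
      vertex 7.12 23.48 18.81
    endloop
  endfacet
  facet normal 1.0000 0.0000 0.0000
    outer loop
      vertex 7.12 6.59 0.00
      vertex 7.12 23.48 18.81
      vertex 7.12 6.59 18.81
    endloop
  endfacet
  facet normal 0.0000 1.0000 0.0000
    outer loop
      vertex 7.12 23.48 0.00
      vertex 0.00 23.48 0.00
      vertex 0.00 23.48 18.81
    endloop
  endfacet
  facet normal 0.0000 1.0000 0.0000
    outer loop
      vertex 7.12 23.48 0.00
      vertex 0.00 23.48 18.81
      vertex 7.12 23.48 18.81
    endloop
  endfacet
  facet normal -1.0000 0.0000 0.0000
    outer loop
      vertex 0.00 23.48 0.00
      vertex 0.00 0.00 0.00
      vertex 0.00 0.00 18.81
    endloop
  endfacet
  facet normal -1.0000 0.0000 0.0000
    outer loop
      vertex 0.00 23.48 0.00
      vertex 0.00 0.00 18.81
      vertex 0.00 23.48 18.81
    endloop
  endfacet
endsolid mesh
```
; perimeter-only toolpath
G21 ; units = mm
G90 ; absolute positioning
G28 ; home
; layer 1
G0 Z2.69
G0 X0.00 Y0.00
G1 X22.60 Y0.00
G1 X22.60 Y6.59
G1 X7.12 Y6.59
G1 X7.12 Y23.48
G1 X0.00 Y23.48
G1 X0.00 Y0.00
; layer 2
G0 Z5.37
G0 X0.00 Y0.00
G1 X22.60 Y0.00
G1 X22.60 Y6.59
G1 X7.12 Y6.59
G1 X7.12 Y23.48
G1 X0.00 Y23.48
G1 X0.00 Y0.00
; layer 3
G0 Z8.06
G0 X0.00 Y0.00
G1 X22.60 Y0.00
G1 X22.60 Y6.59
G1 X7.12 Y6.59
G1 X7.12 Y23.48
G1 X0.00 Y23.48
G1 X0.00 Y0.00
; layer 4
G0 Z10.75
G0 X0.00 Y0.00
G1 X22.60 Y0.00
G1 X22.60 Y6.59
G1 X7.12 Y6.59
G1 X7.12 Y23.48
G1 X0.00 Y23.48
G1 X0.00 Y0.00
; layer 5
G0 Z13.44
G0 X0.00 Y0.00
G1 X22.60 Y0.00
G1 X22.60 Y6.59
G1 X7.12 Y6.59
G1 X7.12 Y23.48
G1 X0.00 Y23.48
G1 X0.00 Y0.00
; layer 6
G0 Z16.12
G0 X0.00 Y0.00
G1 X22.60 Y0.00
G1 X22.60 Y6.59
G1 X7.12 Y6.59
G1 X7.12 Y23.48
G1 X0.00 Y23.48
G1 X0.00 Y0.00
; layer 7
G0 Z18.81
G0 X0.00 Y0.00
G1 X22.60 Y0.00
G1 X22.60 Y6.59
G1 X7.12 Y6.59
G1 X7.12 Y23.48
G1 X0.00 Y23.48
G1 X0.00 Y0.00
M2 ; end

The solid is an L-shaped prism: outer 22.6 × 23.5 mm, arm thicknesses ≈ 6.59 mm (horizontal) and 7.12 mm (vertical), extruded 18.8 mm in z. Slicing at Δz = 2.69 mm — 7 equal slices spanning the solid's height, so layer i sits at z = i·h/7 — gives 7 non-empty perimeters. Each is a 6-segment closed polygon; G0 lifts to the layer z and rapids to the start vertex, then G1 traces the edges.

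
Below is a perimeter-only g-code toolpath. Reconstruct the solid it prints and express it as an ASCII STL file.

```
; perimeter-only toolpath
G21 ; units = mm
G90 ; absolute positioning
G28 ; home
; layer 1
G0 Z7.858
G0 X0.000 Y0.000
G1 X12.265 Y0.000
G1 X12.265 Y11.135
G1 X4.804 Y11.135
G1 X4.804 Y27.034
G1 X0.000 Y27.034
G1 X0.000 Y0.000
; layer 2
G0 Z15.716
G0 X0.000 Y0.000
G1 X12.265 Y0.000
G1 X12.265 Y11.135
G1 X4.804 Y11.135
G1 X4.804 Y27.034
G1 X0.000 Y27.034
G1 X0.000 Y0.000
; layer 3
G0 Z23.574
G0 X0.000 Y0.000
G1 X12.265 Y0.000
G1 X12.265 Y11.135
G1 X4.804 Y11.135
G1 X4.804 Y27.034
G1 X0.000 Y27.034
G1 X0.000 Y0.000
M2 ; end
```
solid part
  facet normal 0.0000 0.0000 -1.0000
    outer loop
      vertex 12.265 11.135 0.000
      vertex 12.265 0.000 0.000
      vertex 0.000 0.000 0.000
    endloop
  endfacet
  facet normal 0.0000 0.0000 -1.0000
    outer loop
      vertex 4.804 11.135 0.000
      vertex 12.265 11.135 0.000
      vertex 0.000 0.000 0.000
    endloop
  endfacet
  facet normal 0.0000 0.0000 -1.0000
    outer loop
      vertex 4.804 27.034 0.000
      vertex 4.804 11.135 0.000
      vertex 0.000 0.000 0.000
    endloop
  endfacet
  facet normal 0.0000 0.0000 -1.0000
    outer loop
      vertex 0.000 27.034 0.000
      vertex 4.804 27.034 0.000
      vertex 0.000 0.000 0.000
    endloop
  endfacet
  facet normal 0.0000 0.0000 1.0000
    outer loop
      vertex 0.000 0.000 23.574
      vertex 12.265 0.000 23.574
      vertex 12.265 11.135 23.574
    endloop
  endfacet
  facet normal 0.0000 0.0000 1.0000
    outer loop
      vertex 0.000 0.000 23.574
      vertex 12.265 11.135 23.574
      vertex 4.804 11.135 23.574
    endloop
  endfacet
  facet normal 0.0000 0.0000 1.0000
    outer loop
      vertex 0.000 0.000 23.574
      vertex 4.804 11.135 23.574
      vertex 4.804 27.034 23.574
    endloop
  endfacet
  facet normal 0.0000 0.0000 1.0000
    outer loop
      vertex 0.000 0.000 23.574
      vertex 4.804 27.034 23.574
      vertex 0.000 27.034 23.574
    endloop
  endfacet
  facet normal 0.0000 -1.0000 0.0000
    outer loop
      vertex 0.000 0.000 0.000
      vertex 12.265 0.000 0.000
      vertex 12.265 0.000 23.574
    endloop
  endfacet
  facet normal 0.0000 -1.0000 0.0000
    outer loop
      vertex 0.000 0.000 0.000
      vertex 12.265 0.000 23.574
      vertex 0.000 0.000 23.574
    endloop
  endfacet
  facet normal 1.0000 0.0000 0.0000
    outer loop
      vertex 12.265 0.000 0.000
      vertex 12.265 11.135 0.000
      vertex 12.265 11.135 23.574
    endloop
  endfacet
  facet normal 1.0000 0.0000 0.0000
    outer loop
      vertex 12.265 0.000 0.000
      vertex 12.265 11.135 23.574
      vertex 12.265 0.000 23.574
    endloop
  endfacet
  facet normal 0.0000 1.0000 0.0000
    outer loop
      vertex 12.265 11.135 0.000
      vertex 4.804 11.135 0.000
      vertex 4.804 11.135 23.574
    endloop
  endfacet
  facet normal 0.0000 1.0000 0.0000
    outer loop
      vertex 12.265 11.135 0.000
      vertex 4.804 11.135 23.574
      vertex 12.265 11.135 23.574
    endloop
  endfacet
  facet normal 1.0000 0.0000 0.0000
    outer loop
      vertex 4.804 11.135 0.000
      vertex 4.804 27.034 0.000
      vertex 4.804 27.034 23.574
    endloop
  endfacet
  facet normal 1.0000 0.0000 0.0000
    outer loop
      vertex 4.804 11.135 0.000
      vertex 4.804 27.034 23.574
      vertex 4.804 11.135 23.574
    endloop
  endfacet
  facet normal 0.0000 1.0000 0.0000
    outer loop
      vertex 4.804 27.034 0.000
      vertex 0.000 27.034 0.000
      vertex 0.000 27.034 23.574
    endloop
  endfacet
  facet normal 0.0000 1.0000 0.0000
    outer loop
      vertex 4.804 27.034 0.000
      vertex 0.000 27.034 23.574
      vertex 4.804 27.034 23.574
    endloop
  endfacet
  facet normal -1.0000 0.0000 0.0000
    outer loop
      vertex 0.000 27.034 0.000
      vertex 0.000 0.000 0.000
      vertex 0.000 0.000 23.574
    endloop
  endfacet
  facet normal -1.0000 0.0000 0.0000
    outer loop
      vertex 0.000 27.034 0.000
      vertex 0.000 0.000 23.574
      vertex 0.000 27.034 23.574
    endloop
  endfacet
endsolid part

The G0 Z moves step by Δz≈7.858 mm. Every layer's G1 loop is the same polygon, so the solid is a straight extrusion of it from z=0 to z≈23.6. Closing with flat bottom and top caps and triangulating gives 20 facets — an L-shaped prism: outer 12.3 × 27 mm, arm thicknesses ≈ 11.1 mm (horizontal) and 4.8 mm (vertical), extruded 23.6 mm in z.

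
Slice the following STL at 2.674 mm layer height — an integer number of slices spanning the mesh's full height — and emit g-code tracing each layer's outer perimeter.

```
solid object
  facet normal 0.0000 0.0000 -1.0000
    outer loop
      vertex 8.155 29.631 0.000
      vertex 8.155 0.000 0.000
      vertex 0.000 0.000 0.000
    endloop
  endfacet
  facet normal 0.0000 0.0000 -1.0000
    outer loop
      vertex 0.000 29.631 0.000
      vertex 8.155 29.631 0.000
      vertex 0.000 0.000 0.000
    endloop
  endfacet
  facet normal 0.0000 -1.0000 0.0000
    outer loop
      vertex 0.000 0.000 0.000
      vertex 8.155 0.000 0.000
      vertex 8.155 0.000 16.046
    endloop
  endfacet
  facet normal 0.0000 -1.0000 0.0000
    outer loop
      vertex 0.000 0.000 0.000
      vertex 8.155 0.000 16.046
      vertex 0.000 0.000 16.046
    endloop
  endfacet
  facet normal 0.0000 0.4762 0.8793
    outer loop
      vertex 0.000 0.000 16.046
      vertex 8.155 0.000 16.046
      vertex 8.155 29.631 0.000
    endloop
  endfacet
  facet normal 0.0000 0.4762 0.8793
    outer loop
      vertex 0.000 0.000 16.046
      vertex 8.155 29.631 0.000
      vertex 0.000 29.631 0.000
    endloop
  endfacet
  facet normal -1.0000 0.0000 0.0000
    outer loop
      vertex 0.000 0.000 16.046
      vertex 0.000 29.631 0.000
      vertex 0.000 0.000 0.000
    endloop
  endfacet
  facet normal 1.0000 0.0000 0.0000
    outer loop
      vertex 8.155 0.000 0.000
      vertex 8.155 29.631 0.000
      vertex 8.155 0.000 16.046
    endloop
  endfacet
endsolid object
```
; perimeter-only toolpath
G21 ; units = mm
G90 ; absolute positioning
G28 ; home
; layer 1
G0 Z2.674
G0 X0.000 Y0.000
G1 X8.155 Y0.000
G1 X8.155 Y24.693
G1 X0.000 Y24.693
G1 X0.000 Y0.000
; layer 2
G0 Z5.349
G0 X0.000 Y0.000
G1 X8.155 Y0.000
G1 X8.155 Y19.754
G1 X0.000 Y19.754
G1 X0.000 Y0.000
; layer 3
G0 Z8.023
G0 X0.000 Y0.000
G1 X8.155 Y0.000
G1 X8.155 Y14.816
G1 X0.000 Y14.816
G1 X0.000 Y0.000
; layer 4
G0 Z10.697
G0 X0.000 Y0.000
G1 X8.155 Y0.000
G1 X8.155 Y9.877
G1 X0.000 Y9.877
G1 X0.000 Y0.000
; layer 5
G0 Z13.372
G0 X0.000 Y0.000
G1 X8.155 Y0.000
G1 X8.155 Y4.938
G1 X0.000 Y4.938
G1 X0.000 Y0.000
M2 ; end

The solid is a wedge (ramp): 8.15 × 29.6 mm base, rising to 16 mm along the y=0 edge and sloping linearly to z=0 at y=29.6. Slicing at Δz = 2.674 mm — 6 equal slices spanning the solid's height, so layer i sits at z = i·h/6 — gives 5 non-empty perimeters. Each is a 4-segment closed polygon; G0 lifts to the layer z and rapids to the start vertex, then G1 traces the edges. The cross-section shrinks linearly with z (the slice at the apex is degenerate and omitted).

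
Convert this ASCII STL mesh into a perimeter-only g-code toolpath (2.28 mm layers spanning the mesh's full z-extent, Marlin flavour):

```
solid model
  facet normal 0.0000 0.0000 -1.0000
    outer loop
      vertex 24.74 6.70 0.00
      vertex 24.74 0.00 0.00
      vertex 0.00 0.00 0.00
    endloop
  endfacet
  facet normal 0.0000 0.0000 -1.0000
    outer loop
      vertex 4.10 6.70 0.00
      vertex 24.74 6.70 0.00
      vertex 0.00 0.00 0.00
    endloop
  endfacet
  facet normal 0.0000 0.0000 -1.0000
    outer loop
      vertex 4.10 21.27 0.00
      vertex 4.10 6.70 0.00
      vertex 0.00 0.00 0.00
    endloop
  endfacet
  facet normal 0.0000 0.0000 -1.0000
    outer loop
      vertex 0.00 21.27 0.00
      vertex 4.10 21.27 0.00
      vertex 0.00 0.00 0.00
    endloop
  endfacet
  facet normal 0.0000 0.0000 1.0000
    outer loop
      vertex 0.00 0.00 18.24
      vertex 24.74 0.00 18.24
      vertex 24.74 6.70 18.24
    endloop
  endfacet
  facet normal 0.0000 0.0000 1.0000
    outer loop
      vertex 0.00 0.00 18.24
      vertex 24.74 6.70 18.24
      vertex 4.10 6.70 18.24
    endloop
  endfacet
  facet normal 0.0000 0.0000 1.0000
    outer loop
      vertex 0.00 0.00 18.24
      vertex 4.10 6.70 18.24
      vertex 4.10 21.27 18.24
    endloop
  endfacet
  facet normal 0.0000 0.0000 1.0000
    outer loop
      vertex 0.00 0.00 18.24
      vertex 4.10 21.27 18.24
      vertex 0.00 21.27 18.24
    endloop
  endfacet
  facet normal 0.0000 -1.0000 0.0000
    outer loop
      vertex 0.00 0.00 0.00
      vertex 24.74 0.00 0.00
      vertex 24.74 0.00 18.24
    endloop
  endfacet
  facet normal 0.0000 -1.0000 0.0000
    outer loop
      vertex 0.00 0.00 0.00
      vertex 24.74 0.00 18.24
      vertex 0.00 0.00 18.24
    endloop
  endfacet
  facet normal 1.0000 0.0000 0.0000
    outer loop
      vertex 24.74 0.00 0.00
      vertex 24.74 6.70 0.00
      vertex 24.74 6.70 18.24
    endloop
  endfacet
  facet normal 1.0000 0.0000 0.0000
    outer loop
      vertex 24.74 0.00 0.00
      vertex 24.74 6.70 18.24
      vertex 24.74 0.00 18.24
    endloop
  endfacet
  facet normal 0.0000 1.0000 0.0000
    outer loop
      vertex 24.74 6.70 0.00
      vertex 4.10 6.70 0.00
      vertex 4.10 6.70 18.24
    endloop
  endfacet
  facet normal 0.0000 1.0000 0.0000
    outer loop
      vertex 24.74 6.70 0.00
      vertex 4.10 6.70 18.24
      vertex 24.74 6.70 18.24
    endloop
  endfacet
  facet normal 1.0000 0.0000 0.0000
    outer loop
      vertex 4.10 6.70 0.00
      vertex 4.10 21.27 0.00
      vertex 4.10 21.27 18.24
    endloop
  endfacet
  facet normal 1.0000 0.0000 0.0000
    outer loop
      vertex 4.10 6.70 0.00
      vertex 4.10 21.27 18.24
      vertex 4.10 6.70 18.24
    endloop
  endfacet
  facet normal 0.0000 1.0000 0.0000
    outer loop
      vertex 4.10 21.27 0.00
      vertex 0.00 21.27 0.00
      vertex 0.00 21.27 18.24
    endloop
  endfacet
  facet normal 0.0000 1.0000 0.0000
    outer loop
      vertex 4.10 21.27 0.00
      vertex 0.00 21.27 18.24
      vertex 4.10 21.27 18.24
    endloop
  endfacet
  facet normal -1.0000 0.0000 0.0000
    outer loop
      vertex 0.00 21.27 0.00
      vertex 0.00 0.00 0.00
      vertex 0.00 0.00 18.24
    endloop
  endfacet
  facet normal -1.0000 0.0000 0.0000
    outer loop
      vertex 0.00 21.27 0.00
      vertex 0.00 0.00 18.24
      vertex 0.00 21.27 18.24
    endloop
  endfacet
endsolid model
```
; perimeter-only toolpath
G21 ; units = mm
G90 ; absolute positioning
G28 ; home
; layer 1
G0 Z2.28
G0 X0.00 Y0.00
G1 X24.74 Y0.00
G1 X24.74 Y6.70
G1 X4.10 Y6.70
G1 X4.10 Y21.27
G1 X0.00 Y21.27
G1 X0.00 Y0.00
; layer 2
G0 Z4.56
G0 X0.00 Y0.00
G1 X24.74 Y0.00
G1 X24.74 Y6.70
G1 X4.10 Y6.70
G1 X4.10 Y21.27
G1 X0.00 Y21.27
G1 X0.00 Y0.00
; layer 3
G0 Z6.84
G0 X0.00 Y0.00
G1 X24.74 Y0.00
G1 X24.74 Y6.70
G1 X4.10 Y6.70
G1 X4.10 Y21.27
G1 X0.00 Y21.27
G1 X0.00 Y0.00
; layer 4
G0 Z9.12
G0 X0.00 Y0.00
G1 X24.74 Y0.00
G1 X24.74 Y6.70
G1 X4.10 Y6.70
G1 X4.10 Y21.27
G1 X0.00 Y21.27
G1 X0.00 Y0.00
; layer 5
G0 Z11.40
G0 X0.00 Y0.00
G1 X24.74 Y0.00
G1 X24.74 Y6.70
G1 X4.10 Y6.70
G1 X4.10 Y21.27
G1 X0.00 Y21.27
G1 X0.00 Y0.00
; layer 6
G0 Z13.68
G0 X0.00 Y0.00
G1 X24.74 Y0.00
G1 X24.74 Y6.70
G1 X4.10 Y6.70
G1 X4.10 Y21.27
G1 X0.00 Y21.27
G1 X0.00 Y0.00
; layer 7
G0 Z15.96
G0 X0.00 Y0.00
G1 X24.74 Y0.00
G1 X24.74 Y6.70
G1 X4.10 Y6.70
G1 X4.10 Y21.27
G1 X0.00 Y21.27
G1 X0.00 Y0.00
; layer 8
G0 Z18.24
G0 X0.00 Y0.00
G1 X24.74 Y0.00
G1 X24.74 Y6.70
G1 X4.10 Y6.70
G1 X4.10 Y21.27
G1 X0.00 Y21.27
G1 X0.00 Y0.00
M2 ; end

The solid is an L-shaped prism: outer 24.7 × 21.3 mm, arm thicknesses ≈ 6.7 mm (horizontal) and 4.1 mm (vertical), extruded 18.2 mm in z. Slicing at Δz = 2.28 mm — 8 equal slices spanning the solid's height, so layer i sits at z = i·h/8 — gives 8 non-empty perimeters. Each is a 6-segment closed polygon; G0 lifts to the layer z and rapids to the start vertex, then G1 traces the edges.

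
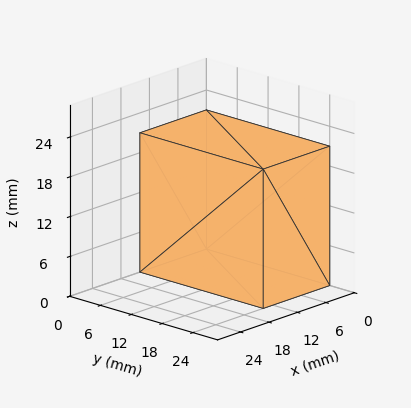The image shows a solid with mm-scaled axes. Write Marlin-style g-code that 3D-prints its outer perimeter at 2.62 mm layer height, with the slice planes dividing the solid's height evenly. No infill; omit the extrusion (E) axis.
Reading the render: the shape is a rectangular box, roughly 14 × 24 mm footprint and 21 mm tall (dimensions read to the nearest mm from the axis ticks). For the g-code, the solid's height is divided into equal slices at the stated Δz and each level perimeter traced with G1 moves after a G0 lift.

; perimeter-only toolpath
G21 ; units = mm
G90 ; absolute positioning
G28 ; home
; layer 1
G0 Z2.62
G0 X0.00 Y0.00
G1 X14.00 Y0.00
G1 X14.00 Y24.00
G1 X0.00 Y24.00
G1 X0.00 Y0.00
; layer 2
G0 Z5.25
G0 X0.00 Y0.00
G1 X14.00 Y0.00
G1 X14.00 Y24.00
G1 X0.00 Y24.00
G1 X0.00 Y0.00
; layer 3
G0 Z7.88
G0 X0.00 Y0.00
G1 X14.00 Y0.00
G1 X14.00 Y24.00
G1 X0.00 Y24.00
G1 X0.00 Y0.00
; layer 4
G0 Z10.50
G0 X0.00 Y0.00
G1 X14.00 Y0.00
G1 X14.00 Y24.00
G1 X0.00 Y24.00
G1 X0.00 Y0.00
; layer 5
G0 Z13.12
G0 X0.00 Y0.00
G1 X14.00 Y0.00
G1 X14.00 Y24.00
G1 X0.00 Y24.00
G1 X0.00 Y0.00
; layer 6
G0 Z15.75
G0 X0.00 Y0.00
G1 X14.00 Y0.00
G1 X14.00 Y24.00
G1 X0.00 Y24.00
G1 X0.00 Y0.00
; layer 7
G0 Z18.38
G0 X0.00 Y0.00
G1 X14.00 Y0.00
G1 X14.00 Y24.00
G1 X0.00 Y24.00
G1 X0.00 Y0.00
; layer 8
G0 Z21.00
G0 X0.00 Y0.00
G1 X14.00 Y0.00
G1 X14.00 Y24.00
G1 X0.00 Y24.00
G1 X0.00 Y0.00
M2 ; end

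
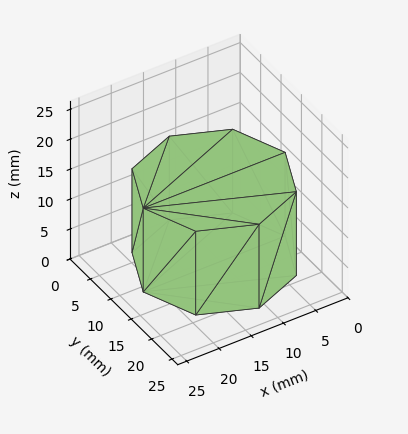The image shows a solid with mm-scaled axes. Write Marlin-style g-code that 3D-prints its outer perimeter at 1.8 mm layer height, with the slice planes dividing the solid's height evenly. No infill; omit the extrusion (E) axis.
Reading the render: the shape is a regular 8-sided prism (a cylinder approximated with 8 flat sides), circumscribed radius ≈ 11 mm, height ≈ 14 mm (dimensions read to the nearest mm from the axis ticks). For the g-code, the solid's height is divided into equal slices at the stated Δz and each level perimeter traced with G1 moves after a G0 lift.

; perimeter-only toolpath
G21 ; units = mm
G90 ; absolute positioning
G28 ; home
; layer 1
G0 Z1.8
G0 X22.0 Y11.0
G1 X18.8 Y18.8
G1 X11.0 Y22.0
G1 X3.2 Y18.8
G1 X0.0 Y11.0
G1 X3.2 Y3.2
G1 X11.0 Y0.0
G1 X18.8 Y3.2
G1 X22.0 Y11.0
; layer 2
G0 Z3.5
G0 X22.0 Y11.0
G1 X18.8 Y18.8
G1 X11.0 Y22.0
G1 X3.2 Y18.8
G1 X0.0 Y11.0
G1 X3.2 Y3.2
G1 X11.0 Y0.0
G1 X18.8 Y3.2
G1 X22.0 Y11.0
; layer 3
G0 Z5.2
G0 X22.0 Y11.0
G1 X18.8 Y18.8
G1 X11.0 Y22.0
G1 X3.2 Y18.8
G1 X0.0 Y11.0
G1 X3.2 Y3.2
G1 X11.0 Y0.0
G1 X18.8 Y3.2
G1 X22.0 Y11.0
; layer 4
G0 Z7.0
G0 X22.0 Y11.0
G1 X18.8 Y18.8
G1 X11.0 Y22.0
G1 X3.2 Y18.8
G1 X0.0 Y11.0
G1 X3.2 Y3.2
G1 X11.0 Y0.0
G1 X18.8 Y3.2
G1 X22.0 Y11.0
; layer 5
G0 Z8.8
G0 X22.0 Y11.0
G1 X18.8 Y18.8
G1 X11.0 Y22.0
G1 X3.2 Y18.8
G1 X0.0 Y11.0
G1 X3.2 Y3.2
G1 X11.0 Y0.0
G1 X18.8 Y3.2
G1 X22.0 Y11.0
; layer 6
G0 Z10.5
G0 X22.0 Y11.0
G1 X18.8 Y18.8
G1 X11.0 Y22.0
G1 X3.2 Y18.8
G1 X0.0 Y11.0
G1 X3.2 Y3.2
G1 X11.0 Y0.0
G1 X18.8 Y3.2
G1 X22.0 Y11.0
; layer 7
G0 Z12.2
G0 X22.0 Y11.0
G1 X18.8 Y18.8
G1 X11.0 Y22.0
G1 X3.2 Y18.8
G1 X0.0 Y11.0
G1 X3.2 Y3.2
G1 X11.0 Y0.0
G1 X18.8 Y3.2
G1 X22.0 Y11.0
; layer 8
G0 Z14.0
G0 X22.0 Y11.0
G1 X18.8 Y18.8
G1 X11.0 Y22.0
G1 X3.2 Y18.8
G1 X0.0 Y11.0
G1 X3.2 Y3.2
G1 X11.0 Y0.0
G1 X18.8 Y3.2
G1 X22.0 Y11.0
M2 ; end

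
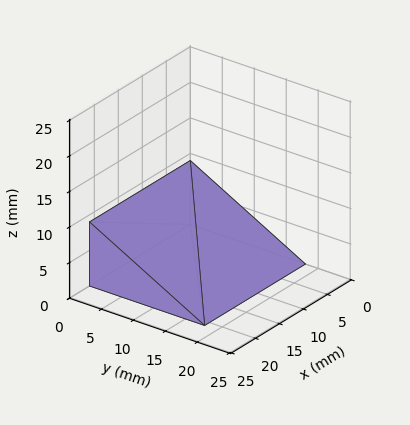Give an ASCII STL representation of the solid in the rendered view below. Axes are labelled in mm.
Reading the render: the shape is a wedge (ramp): 21 × 18 mm base, rising to 9 mm along the y=0 edge and sloping linearly to z=0 at y=18 (dimensions read to the nearest mm from the axis ticks). For the STL, each face is triangulated and given an outward normal.

solid part
  facet normal 0.0000 0.0000 -1.0000
    outer loop
      vertex 21.0 18.0 0.0
      vertex 21.0 0.0 0.0
      vertex 0.0 0.0 0.0
    endloop
  endfacet
  facet normal 0.0000 0.0000 -1.0000
    outer loop
      vertex 0.0 18.0 0.0
      vertex 21.0 18.0 0.0
      vertex 0.0 0.0 0.0
    endloop
  endfacet
  facet normal 0.0000 -1.0000 0.0000
    outer loop
      vertex 0.0 0.0 0.0
      vertex 21.0 0.0 0.0
      vertex 21.0 0.0 9.0
    endloop
  endfacet
  facet normal 0.0000 -1.0000 0.0000
    outer loop
      vertex 0.0 0.0 0.0
      vertex 21.0 0.0 9.0
      vertex 0.0 0.0 9.0
    endloop
  endfacet
  facet normal 0.0000 0.4472 0.8944
    outer loop
      vertex 0.0 0.0 9.0
      vertex 21.0 0.0 9.0
      vertex 21.0 18.0 0.0
    endloop
  endfacet
  facet normal 0.0000 0.4472 0.8944
    outer loop
      vertex 0.0 0.0 9.0
      vertex 21.0 18.0 0.0
      vertex 0.0 18.0 0.0
    endloop
  endfacet
  facet normal -1.0000 0.0000 0.0000
    outer loop
      vertex 0.0 0.0 9.0
      vertex 0.0 18.0 0.0
      vertex 0.0 0.0 0.0
    endloop
  endfacet
  facet normal 1.0000 0.0000 0.0000
    outer loop
      vertex 21.0 0.0 0.0
      vertex 21.0 18.0 0.0
      vertex 21.0 0.0 9.0
    endloop
  endfacet
endsolid part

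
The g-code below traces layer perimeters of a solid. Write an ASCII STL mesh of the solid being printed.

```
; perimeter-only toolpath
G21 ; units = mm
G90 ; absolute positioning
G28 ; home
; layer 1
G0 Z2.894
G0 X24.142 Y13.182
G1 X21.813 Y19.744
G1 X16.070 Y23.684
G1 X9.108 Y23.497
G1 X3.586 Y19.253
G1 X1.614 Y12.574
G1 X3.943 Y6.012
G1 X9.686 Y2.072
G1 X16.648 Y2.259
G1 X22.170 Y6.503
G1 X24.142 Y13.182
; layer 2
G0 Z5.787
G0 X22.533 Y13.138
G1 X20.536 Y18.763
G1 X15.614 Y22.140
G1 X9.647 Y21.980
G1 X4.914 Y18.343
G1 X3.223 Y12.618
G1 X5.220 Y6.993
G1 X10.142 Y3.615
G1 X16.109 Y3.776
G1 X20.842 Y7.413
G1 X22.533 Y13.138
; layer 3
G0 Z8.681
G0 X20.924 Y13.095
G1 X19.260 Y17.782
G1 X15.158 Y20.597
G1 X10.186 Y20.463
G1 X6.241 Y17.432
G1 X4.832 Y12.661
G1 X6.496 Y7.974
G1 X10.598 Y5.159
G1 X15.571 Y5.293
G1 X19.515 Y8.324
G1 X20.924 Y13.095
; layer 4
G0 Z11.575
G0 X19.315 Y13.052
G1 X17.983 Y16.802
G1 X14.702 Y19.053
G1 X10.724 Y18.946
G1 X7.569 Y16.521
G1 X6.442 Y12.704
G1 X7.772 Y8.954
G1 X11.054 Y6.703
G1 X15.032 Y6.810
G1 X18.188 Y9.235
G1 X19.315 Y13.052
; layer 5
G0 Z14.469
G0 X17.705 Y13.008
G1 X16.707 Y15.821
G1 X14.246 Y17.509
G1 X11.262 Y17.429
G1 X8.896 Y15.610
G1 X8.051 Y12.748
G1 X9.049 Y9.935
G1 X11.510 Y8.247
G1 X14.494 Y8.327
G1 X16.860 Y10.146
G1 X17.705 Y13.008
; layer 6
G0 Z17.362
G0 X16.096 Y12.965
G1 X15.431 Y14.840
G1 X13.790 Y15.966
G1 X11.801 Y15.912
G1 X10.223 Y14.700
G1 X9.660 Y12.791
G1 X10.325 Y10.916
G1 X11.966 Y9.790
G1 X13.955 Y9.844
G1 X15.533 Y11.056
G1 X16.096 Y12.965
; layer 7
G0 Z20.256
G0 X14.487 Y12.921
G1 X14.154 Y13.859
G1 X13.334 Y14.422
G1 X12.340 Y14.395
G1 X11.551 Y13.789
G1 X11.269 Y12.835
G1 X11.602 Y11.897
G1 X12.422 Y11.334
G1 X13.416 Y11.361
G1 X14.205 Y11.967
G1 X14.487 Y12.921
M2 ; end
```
solid part
  facet normal 0.0000 0.0000 -1.0000
    outer loop
      vertex 16.526 25.228 0.000
      vertex 23.089 20.725 0.000
      vertex 25.751 13.225 0.000
    endloop
  endfacet
  facet normal 0.0000 0.0000 -1.0000
    outer loop
      vertex 8.570 25.014 0.000
      vertex 16.526 25.228 0.000
      vertex 25.751 13.225 0.000
    endloop
  endfacet
  facet normal 0.0000 0.0000 -1.0000
    outer loop
      vertex 2.259 20.164 0.000
      vertex 8.570 25.014 0.000
      vertex 25.751 13.225 0.000
    endloop
  endfacet
  facet normal 0.0000 0.0000 -1.0000
    outer loop
      vertex 0.005 12.531 0.000
      vertex 2.259 20.164 0.000
      vertex 25.751 13.225 0.000
    endloop
  endfacet
  facet normal 0.0000 0.0000 -1.0000
    outer loop
      vertex 2.667 5.031 0.000
      vertex 0.005 12.531 0.000
      vertex 25.751 13.225 0.000
    endloop
  endfacet
  facet normal 0.0000 0.0000 -1.0000
    outer loop
      vertex 9.230 0.528 0.000
      vertex 2.667 5.031 0.000
      vertex 25.751 13.225 0.000
    endloop
  endfacet
  facet normal 0.0000 0.0000 -1.0000
    outer loop
      vertex 17.186 0.742 0.000
      vertex 9.230 0.528 0.000
      vertex 25.751 13.225 0.000
    endloop
  endfacet
  facet normal 0.0000 0.0000 -1.0000
    outer loop
      vertex 23.497 5.592 0.000
      vertex 17.186 0.742 0.000
      vertex 25.751 13.225 0.000
    endloop
  endfacet
  facet normal 0.8330 0.2957 0.4676
    outer loop
      vertex 25.751 13.225 0.000
      vertex 23.089 20.725 0.000
      vertex 12.878 12.878 23.150
    endloop
  endfacet
  facet normal 0.5001 0.7289 0.4676
    outer loop
      vertex 23.089 20.725 0.000
      vertex 16.526 25.228 0.000
      vertex 12.878 12.878 23.150
    endloop
  endfacet
  facet normal -0.0238 0.8836 0.4676
    outer loop
      vertex 16.526 25.228 0.000
      vertex 8.570 25.014 0.000
      vertex 12.878 12.878 23.150
    endloop
  endfacet
  facet normal -0.5386 0.7009 0.4676
    outer loop
      vertex 8.570 25.014 0.000
      vertex 2.259 20.164 0.000
      vertex 12.878 12.878 23.150
    endloop
  endfacet
  facet normal -0.8477 0.2503 0.4676
    outer loop
      vertex 2.259 20.164 0.000
      vertex 0.005 12.531 0.000
      vertex 12.878 12.878 23.150
    endloop
  endfacet
  facet normal -0.8330 -0.2957 0.4676
    outer loop
      vertex 0.005 12.531 0.000
      vertex 2.667 5.031 0.000
      vertex 12.878 12.878 23.150
    endloop
  endfacet
  facet normal -0.5001 -0.7289 0.4676
    outer loop
      vertex 2.667 5.031 0.000
      vertex 9.230 0.528 0.000
      vertex 12.878 12.878 23.150
    endloop
  endfacet
  facet normal 0.0238 -0.8836 0.4676
    outer loop
      vertex 9.230 0.528 0.000
      vertex 17.186 0.742 0.000
      vertex 12.878 12.878 23.150
    endloop
  endfacet
  facet normal 0.5386 -0.7009 0.4676
    outer loop
      vertex 17.186 0.742 0.000
      vertex 23.497 5.592 0.000
      vertex 12.878 12.878 23.150
    endloop
  endfacet
  facet normal 0.8477 -0.2503 0.4676
    outer loop
      vertex 23.497 5.592 0.000
      vertex 25.751 13.225 0.000
      vertex 12.878 12.878 23.150
    endloop
  endfacet
endsolid part

The G0 Z moves step by Δz≈2.894 mm. The G1 loops shrink linearly with z, so the solid tapers from its base footprint up to z≈23.1. Closing with a flat bottom cap and the tapered top and triangulating gives 18 facets — a regular 10-sided pyramid, base circumscribed radius ≈ 12.9 mm, apex at z ≈ 23.1 mm.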